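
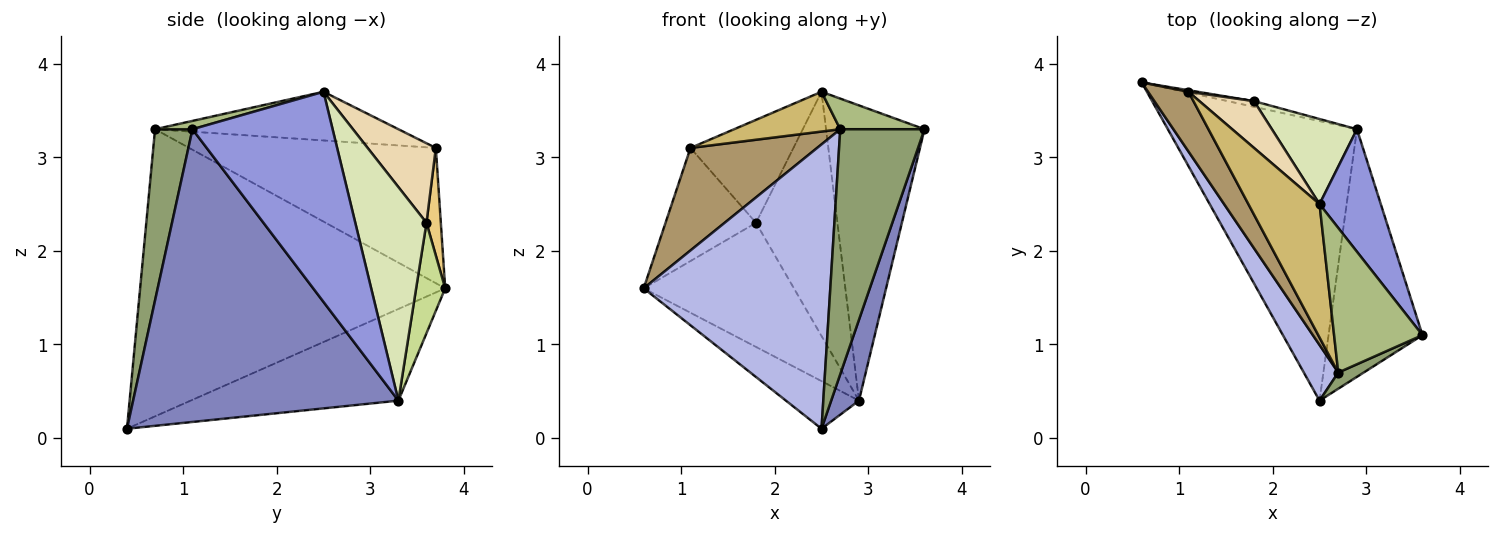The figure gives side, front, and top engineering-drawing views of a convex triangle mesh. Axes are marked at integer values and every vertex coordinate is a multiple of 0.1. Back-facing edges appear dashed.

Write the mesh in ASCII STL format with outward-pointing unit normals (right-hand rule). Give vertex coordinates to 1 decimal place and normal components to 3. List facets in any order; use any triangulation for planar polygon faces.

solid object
 facet normal -0.431 0.151 -0.889
  outer loop
   vertex 2.9 3.3 0.4
   vertex 2.5 0.4 0.1
   vertex 0.6 3.8 1.6
  endloop
 endfacet
 facet normal 0.947 -0.099 -0.304
  outer loop
   vertex 2.9 3.3 0.4
   vertex 3.6 1.1 3.3
   vertex 2.5 0.4 0.1
  endloop
 endfacet
 facet normal 0.796 0.559 0.232
  outer loop
   vertex 2.9 3.3 0.4
   vertex 2.5 2.5 3.7
   vertex 3.6 1.1 3.3
  endloop
 endfacet
 facet normal -0.849 -0.519 0.102
  outer loop
   vertex 2.7 0.7 3.3
   vertex 0.6 3.8 1.6
   vertex 2.5 0.4 0.1
  endloop
 endfacet
 facet normal 0.405 -0.912 0.060
  outer loop
   vertex 2.7 0.7 3.3
   vertex 2.5 0.4 0.1
   vertex 3.6 1.1 3.3
  endloop
 endfacet
 facet normal 0.092 -0.206 0.974
  outer loop
   vertex 2.7 0.7 3.3
   vertex 3.6 1.1 3.3
   vertex 2.5 2.5 3.7
  endloop
 endfacet
 facet normal 0.190 0.981 -0.045
  outer loop
   vertex 1.8 3.6 2.3
   vertex 2.9 3.3 0.4
   vertex 0.6 3.8 1.6
  endloop
 endfacet
 facet normal 0.637 0.728 0.254
  outer loop
   vertex 1.8 3.6 2.3
   vertex 2.5 2.5 3.7
   vertex 2.9 3.3 0.4
  endloop
 endfacet
 facet normal -0.860 -0.441 0.257
  outer loop
   vertex 1.1 3.7 3.1
   vertex 0.6 3.8 1.6
   vertex 2.7 0.7 3.3
  endloop
 endfacet
 facet normal -0.548 -0.239 0.801
  outer loop
   vertex 1.1 3.7 3.1
   vertex 2.7 0.7 3.3
   vertex 2.5 2.5 3.7
  endloop
 endfacet
 facet normal 0.157 0.988 0.014
  outer loop
   vertex 1.1 3.7 3.1
   vertex 1.8 3.6 2.3
   vertex 0.6 3.8 1.6
  endloop
 endfacet
 facet normal 0.516 0.780 0.354
  outer loop
   vertex 1.1 3.7 3.1
   vertex 2.5 2.5 3.7
   vertex 1.8 3.6 2.3
  endloop
 endfacet
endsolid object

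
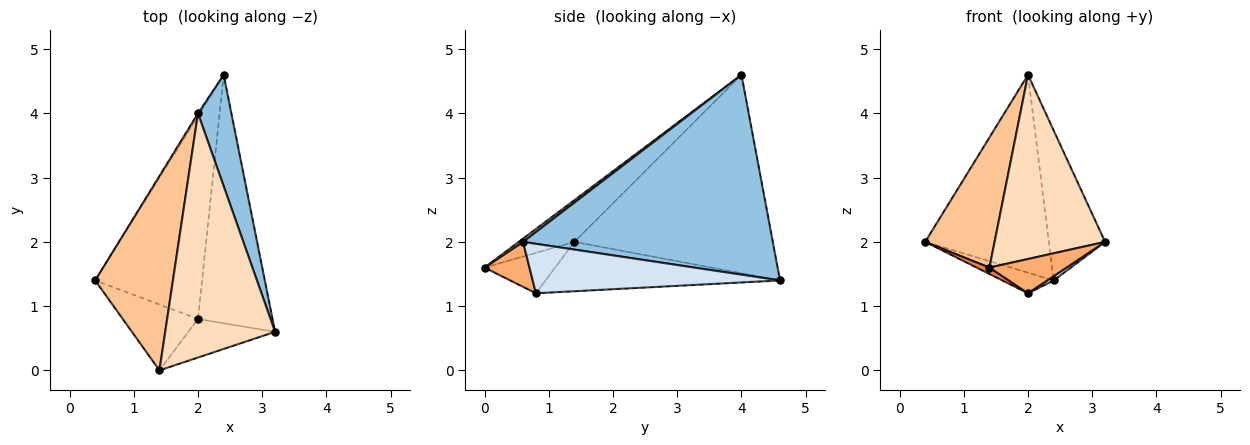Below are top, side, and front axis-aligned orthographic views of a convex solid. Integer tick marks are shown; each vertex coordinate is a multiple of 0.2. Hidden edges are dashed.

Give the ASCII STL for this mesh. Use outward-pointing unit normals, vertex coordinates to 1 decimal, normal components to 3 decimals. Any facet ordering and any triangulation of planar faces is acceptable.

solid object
 facet normal -0.849 0.529 -0.007
  outer loop
   vertex 2.0 4.0 4.6
   vertex 2.4 4.6 1.4
   vertex 0.4 1.4 2.0
  endloop
 endfacet
 facet normal 0.963 0.217 0.161
  outer loop
   vertex 2.0 4.0 4.6
   vertex 3.2 0.6 2.0
   vertex 2.4 4.6 1.4
  endloop
 endfacet
 facet normal -0.418 0.092 -0.904
  outer loop
   vertex 2.0 0.8 1.2
   vertex 0.4 1.4 2.0
   vertex 2.4 4.6 1.4
  endloop
 endfacet
 facet normal 0.553 -0.014 -0.833
  outer loop
   vertex 2.0 0.8 1.2
   vertex 2.4 4.6 1.4
   vertex 3.2 0.6 2.0
  endloop
 endfacet
 facet normal -0.471 -0.086 -0.878
  outer loop
   vertex 1.4 0.0 1.6
   vertex 0.4 1.4 2.0
   vertex 2.0 0.8 1.2
  endloop
 endfacet
 facet normal 0.361 -0.619 -0.697
  outer loop
   vertex 1.4 0.0 1.6
   vertex 2.0 0.8 1.2
   vertex 3.2 0.6 2.0
  endloop
 endfacet
 facet normal -0.408 -0.508 0.759
  outer loop
   vertex 1.4 0.0 1.6
   vertex 2.0 4.0 4.6
   vertex 0.4 1.4 2.0
  endloop
 endfacet
 facet normal 0.023 -0.602 0.798
  outer loop
   vertex 1.4 0.0 1.6
   vertex 3.2 0.6 2.0
   vertex 2.0 4.0 4.6
  endloop
 endfacet
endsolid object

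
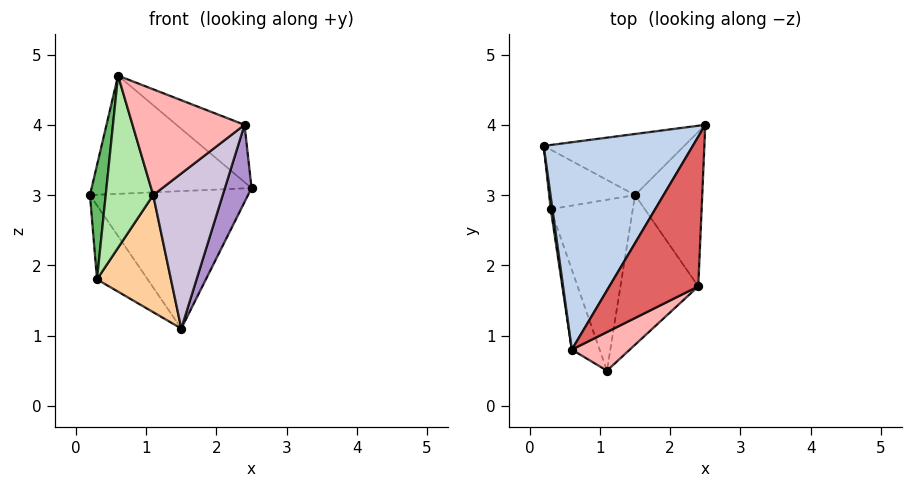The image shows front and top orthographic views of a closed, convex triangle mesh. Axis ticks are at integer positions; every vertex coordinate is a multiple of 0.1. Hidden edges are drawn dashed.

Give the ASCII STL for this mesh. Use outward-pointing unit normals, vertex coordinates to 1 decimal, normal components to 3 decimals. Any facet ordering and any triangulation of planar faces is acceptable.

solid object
 facet normal -0.101 0.909 -0.404
  outer loop
   vertex 1.5 3.0 1.1
   vertex 0.2 3.7 3.0
   vertex 2.5 4.0 3.1
  endloop
 endfacet
 facet normal -0.102 0.493 0.864
  outer loop
   vertex 0.6 0.8 4.7
   vertex 2.5 4.0 3.1
   vertex 0.2 3.7 3.0
  endloop
 endfacet
 facet normal -0.444 0.699 -0.561
  outer loop
   vertex 0.3 2.8 1.8
   vertex 0.2 3.7 3.0
   vertex 1.5 3.0 1.1
  endloop
 endfacet
 facet normal -0.361 -0.527 -0.769
  outer loop
   vertex 0.3 2.8 1.8
   vertex 1.5 3.0 1.1
   vertex 1.1 0.5 3.0
  endloop
 endfacet
 facet normal -0.992 -0.129 0.014
  outer loop
   vertex 0.3 2.8 1.8
   vertex 0.6 0.8 4.7
   vertex 0.2 3.7 3.0
  endloop
 endfacet
 facet normal -0.892 -0.410 -0.190
  outer loop
   vertex 0.3 2.8 1.8
   vertex 1.1 0.5 3.0
   vertex 0.6 0.8 4.7
  endloop
 endfacet
 facet normal 0.181 0.352 0.918
  outer loop
   vertex 2.4 1.7 4.0
   vertex 2.5 4.0 3.1
   vertex 0.6 0.8 4.7
  endloop
 endfacet
 facet normal 0.516 -0.804 0.294
  outer loop
   vertex 2.4 1.7 4.0
   vertex 0.6 0.8 4.7
   vertex 1.1 0.5 3.0
  endloop
 endfacet
 facet normal 0.913 -0.183 -0.365
  outer loop
   vertex 2.4 1.7 4.0
   vertex 1.5 3.0 1.1
   vertex 2.5 4.0 3.1
  endloop
 endfacet
 facet normal 0.768 -0.461 -0.445
  outer loop
   vertex 2.4 1.7 4.0
   vertex 1.1 0.5 3.0
   vertex 1.5 3.0 1.1
  endloop
 endfacet
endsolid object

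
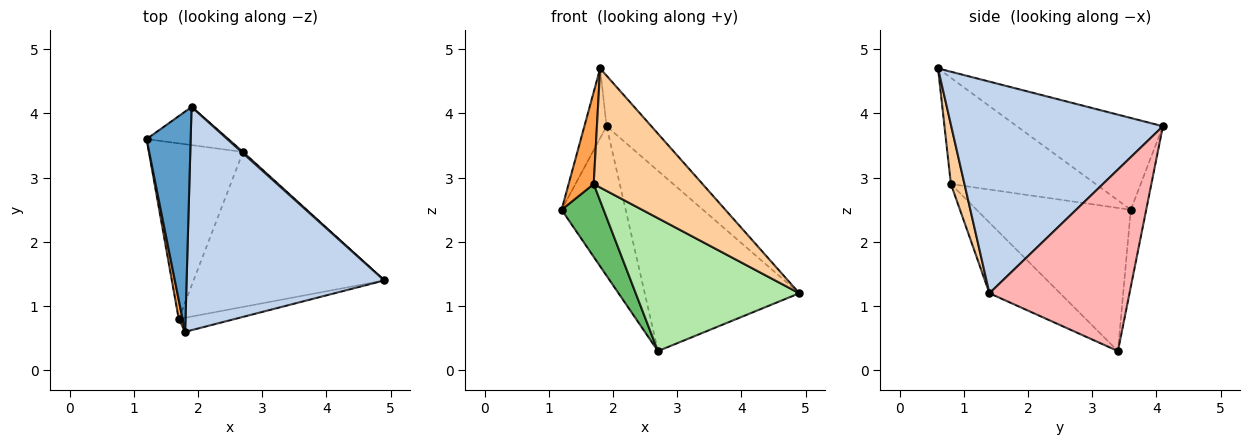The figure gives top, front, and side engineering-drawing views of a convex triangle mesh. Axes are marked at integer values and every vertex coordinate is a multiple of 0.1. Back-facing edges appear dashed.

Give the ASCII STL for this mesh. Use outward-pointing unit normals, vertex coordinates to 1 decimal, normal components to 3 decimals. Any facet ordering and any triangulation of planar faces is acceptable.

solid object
 facet normal -0.893 0.136 0.429
  outer loop
   vertex 1.9 4.1 3.8
   vertex 1.2 3.6 2.5
   vertex 1.8 0.6 4.7
  endloop
 endfacet
 facet normal 0.722 0.153 0.675
  outer loop
   vertex 1.9 4.1 3.8
   vertex 1.8 0.6 4.7
   vertex 4.9 1.4 1.2
  endloop
 endfacet
 facet normal -0.985 -0.171 0.036
  outer loop
   vertex 1.7 0.8 2.9
   vertex 1.8 0.6 4.7
   vertex 1.2 3.6 2.5
  endloop
 endfacet
 facet normal 0.123 -0.986 -0.116
  outer loop
   vertex 1.7 0.8 2.9
   vertex 4.9 1.4 1.2
   vertex 1.8 0.6 4.7
  endloop
 endfacet
 facet normal -0.815 -0.222 -0.535
  outer loop
   vertex 2.7 3.4 0.3
   vertex 1.7 0.8 2.9
   vertex 1.2 3.6 2.5
  endloop
 endfacet
 facet normal -0.271 -0.627 -0.731
  outer loop
   vertex 2.7 3.4 0.3
   vertex 4.9 1.4 1.2
   vertex 1.7 0.8 2.9
  endloop
 endfacet
 facet normal -0.227 0.944 -0.241
  outer loop
   vertex 2.7 3.4 0.3
   vertex 1.2 3.6 2.5
   vertex 1.9 4.1 3.8
  endloop
 endfacet
 facet normal 0.671 0.741 0.005
  outer loop
   vertex 2.7 3.4 0.3
   vertex 1.9 4.1 3.8
   vertex 4.9 1.4 1.2
  endloop
 endfacet
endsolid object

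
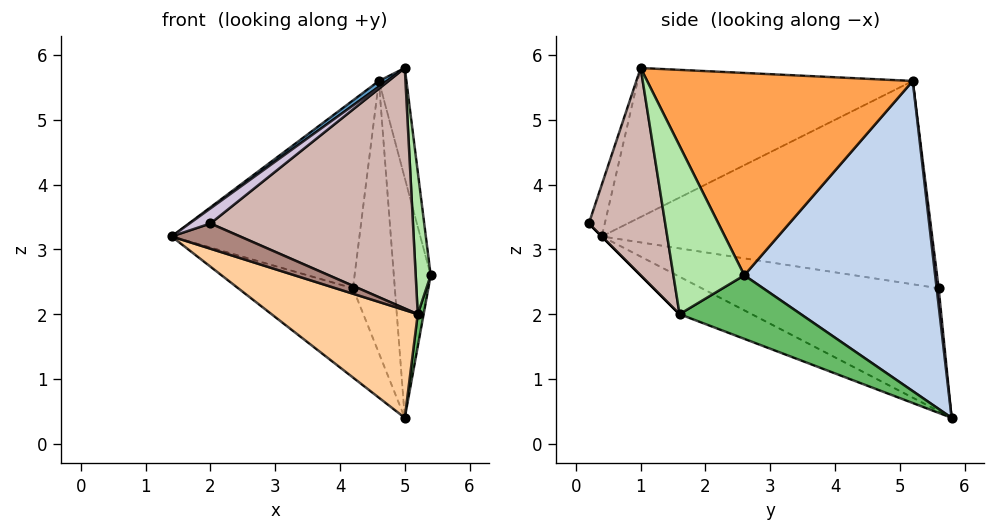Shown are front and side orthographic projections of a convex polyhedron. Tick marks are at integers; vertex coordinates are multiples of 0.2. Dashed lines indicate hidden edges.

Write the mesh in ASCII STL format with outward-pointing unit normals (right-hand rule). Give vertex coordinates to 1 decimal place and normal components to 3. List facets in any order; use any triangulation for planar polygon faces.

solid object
 facet normal -0.584 -0.017 0.812
  outer loop
   vertex 4.6 5.2 5.6
   vertex 1.4 0.4 3.2
   vertex 5.0 1.0 5.8
  endloop
 endfacet
 facet normal 0.977 0.189 0.097
  outer loop
   vertex 4.6 5.2 5.6
   vertex 5.4 2.6 2.6
   vertex 5.0 5.8 0.4
  endloop
 endfacet
 facet normal 0.980 0.102 0.173
  outer loop
   vertex 4.6 5.2 5.6
   vertex 5.0 1.0 5.8
   vertex 5.4 2.6 2.6
  endloop
 endfacet
 facet normal -0.177 -0.358 -0.917
  outer loop
   vertex 5.2 1.6 2.0
   vertex 1.4 0.4 3.2
   vertex 5.0 5.8 0.4
  endloop
 endfacet
 facet normal 0.969 -0.047 -0.244
  outer loop
   vertex 5.2 1.6 2.0
   vertex 5.0 5.8 0.4
   vertex 5.4 2.6 2.6
  endloop
 endfacet
 facet normal 0.978 -0.207 0.019
  outer loop
   vertex 5.2 1.6 2.0
   vertex 5.4 2.6 2.6
   vertex 5.0 1.0 5.8
  endloop
 endfacet
 facet normal -0.858 0.416 -0.302
  outer loop
   vertex 4.2 5.6 2.4
   vertex 5.0 5.8 0.4
   vertex 1.4 0.4 3.2
  endloop
 endfacet
 facet normal -0.857 0.487 0.168
  outer loop
   vertex 4.2 5.6 2.4
   vertex 1.4 0.4 3.2
   vertex 4.6 5.2 5.6
  endloop
 endfacet
 facet normal 0.047 0.992 0.118
  outer loop
   vertex 4.2 5.6 2.4
   vertex 4.6 5.2 5.6
   vertex 5.0 5.8 0.4
  endloop
 endfacet
 facet normal -0.424 -0.556 0.715
  outer loop
   vertex 2.0 0.2 3.4
   vertex 5.0 1.0 5.8
   vertex 1.4 0.4 3.2
  endloop
 endfacet
 facet normal 0.000 -0.707 -0.707
  outer loop
   vertex 2.0 0.2 3.4
   vertex 1.4 0.4 3.2
   vertex 5.2 1.6 2.0
  endloop
 endfacet
 facet normal 0.350 -0.928 -0.128
  outer loop
   vertex 2.0 0.2 3.4
   vertex 5.2 1.6 2.0
   vertex 5.0 1.0 5.8
  endloop
 endfacet
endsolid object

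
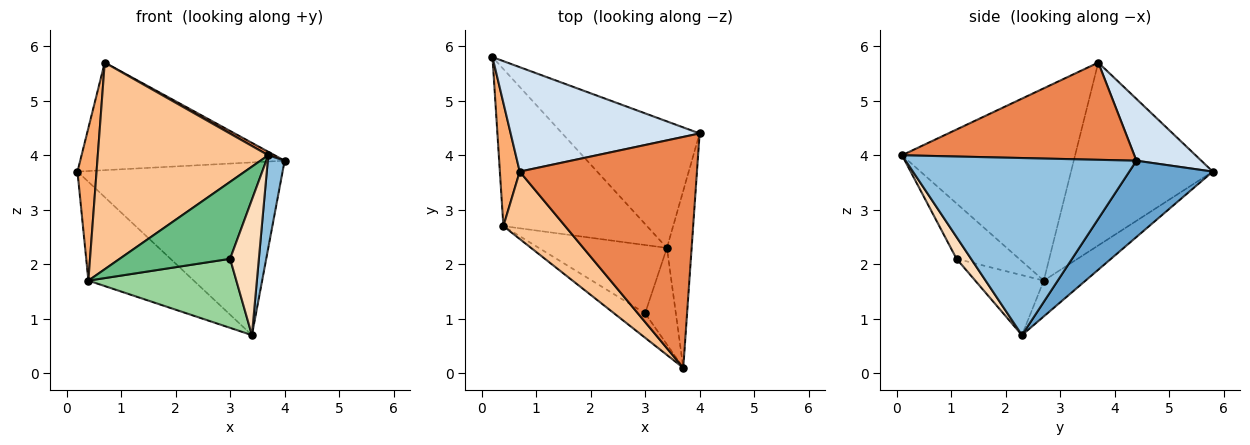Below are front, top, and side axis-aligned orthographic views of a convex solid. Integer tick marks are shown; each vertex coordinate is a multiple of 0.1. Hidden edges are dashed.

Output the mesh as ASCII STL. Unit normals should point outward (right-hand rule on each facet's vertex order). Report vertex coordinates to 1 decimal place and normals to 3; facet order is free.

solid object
 facet normal 0.312 0.766 -0.561
  outer loop
   vertex 3.4 2.3 0.7
   vertex 0.2 5.8 3.7
   vertex 4.0 4.4 3.9
  endloop
 endfacet
 facet normal 0.988 -0.072 -0.138
  outer loop
   vertex 3.4 2.3 0.7
   vertex 4.0 4.4 3.9
   vertex 3.7 0.1 4.0
  endloop
 endfacet
 facet normal -0.207 0.521 -0.828
  outer loop
   vertex 0.4 2.7 1.7
   vertex 0.2 5.8 3.7
   vertex 3.4 2.3 0.7
  endloop
 endfacet
 facet normal 0.222 0.700 0.679
  outer loop
   vertex 0.7 3.7 5.7
   vertex 4.0 4.4 3.9
   vertex 0.2 5.8 3.7
  endloop
 endfacet
 facet normal 0.481 -0.013 0.877
  outer loop
   vertex 0.7 3.7 5.7
   vertex 3.7 0.1 4.0
   vertex 4.0 4.4 3.9
  endloop
 endfacet
 facet normal -0.985 -0.133 0.107
  outer loop
   vertex 0.7 3.7 5.7
   vertex 0.2 5.8 3.7
   vertex 0.4 2.7 1.7
  endloop
 endfacet
 facet normal -0.694 -0.684 0.223
  outer loop
   vertex 0.7 3.7 5.7
   vertex 0.4 2.7 1.7
   vertex 3.7 0.1 4.0
  endloop
 endfacet
 facet normal 0.381 -0.753 -0.537
  outer loop
   vertex 3.0 1.1 2.1
   vertex 3.4 2.3 0.7
   vertex 3.7 0.1 4.0
  endloop
 endfacet
 facet normal -0.475 -0.839 -0.266
  outer loop
   vertex 3.0 1.1 2.1
   vertex 3.7 0.1 4.0
   vertex 0.4 2.7 1.7
  endloop
 endfacet
 facet normal -0.313 -0.675 -0.668
  outer loop
   vertex 3.0 1.1 2.1
   vertex 0.4 2.7 1.7
   vertex 3.4 2.3 0.7
  endloop
 endfacet
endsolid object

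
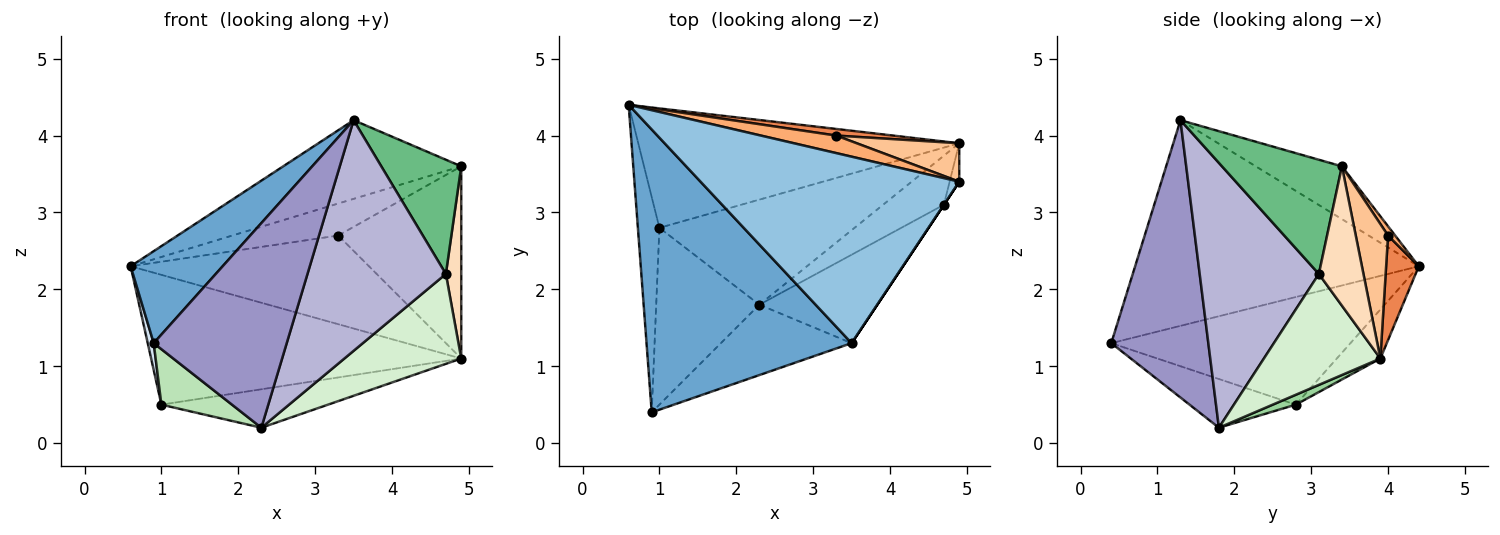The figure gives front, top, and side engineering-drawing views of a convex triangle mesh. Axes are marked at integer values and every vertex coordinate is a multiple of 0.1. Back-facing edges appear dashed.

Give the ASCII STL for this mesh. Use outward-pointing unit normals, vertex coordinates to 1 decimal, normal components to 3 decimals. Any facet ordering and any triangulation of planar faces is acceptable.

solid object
 facet normal -0.690 -0.224 0.688
  outer loop
   vertex 3.5 1.3 4.2
   vertex 0.6 4.4 2.3
   vertex 0.9 0.4 1.3
  endloop
 endfacet
 facet normal -0.185 0.382 0.905
  outer loop
   vertex 4.9 3.4 3.6
   vertex 0.6 4.4 2.3
   vertex 3.5 1.3 4.2
  endloop
 endfacet
 facet normal -0.103 0.732 -0.674
  outer loop
   vertex 1.0 2.8 0.5
   vertex 0.6 4.4 2.3
   vertex 4.9 3.9 1.1
  endloop
 endfacet
 facet normal -0.980 -0.025 -0.196
  outer loop
   vertex 1.0 2.8 0.5
   vertex 0.9 0.4 1.3
   vertex 0.6 4.4 2.3
  endloop
 endfacet
 facet normal 0.135 0.988 0.074
  outer loop
   vertex 3.3 4.0 2.7
   vertex 4.9 3.9 1.1
   vertex 0.6 4.4 2.3
  endloop
 endfacet
 facet normal 0.059 0.876 0.479
  outer loop
   vertex 3.3 4.0 2.7
   vertex 0.6 4.4 2.3
   vertex 4.9 3.4 3.6
  endloop
 endfacet
 facet normal 0.249 0.950 0.190
  outer loop
   vertex 3.3 4.0 2.7
   vertex 4.9 3.4 3.6
   vertex 4.9 3.9 1.1
  endloop
 endfacet
 facet normal 0.943 -0.325 -0.065
  outer loop
   vertex 4.7 3.1 2.2
   vertex 4.9 3.9 1.1
   vertex 4.9 3.4 3.6
  endloop
 endfacet
 facet normal 0.832 -0.555 0.000
  outer loop
   vertex 4.7 3.1 2.2
   vertex 4.9 3.4 3.6
   vertex 3.5 1.3 4.2
  endloop
 endfacet
 facet normal 0.048 0.343 -0.938
  outer loop
   vertex 2.3 1.8 0.2
   vertex 1.0 2.8 0.5
   vertex 4.9 3.9 1.1
  endloop
 endfacet
 facet normal -0.411 -0.273 -0.870
  outer loop
   vertex 2.3 1.8 0.2
   vertex 0.9 0.4 1.3
   vertex 1.0 2.8 0.5
  endloop
 endfacet
 facet normal 0.658 -0.661 -0.361
  outer loop
   vertex 2.3 1.8 0.2
   vertex 4.9 3.9 1.1
   vertex 4.7 3.1 2.2
  endloop
 endfacet
 facet normal 0.568 -0.778 -0.268
  outer loop
   vertex 2.3 1.8 0.2
   vertex 3.5 1.3 4.2
   vertex 0.9 0.4 1.3
  endloop
 endfacet
 facet normal 0.627 -0.728 -0.279
  outer loop
   vertex 2.3 1.8 0.2
   vertex 4.7 3.1 2.2
   vertex 3.5 1.3 4.2
  endloop
 endfacet
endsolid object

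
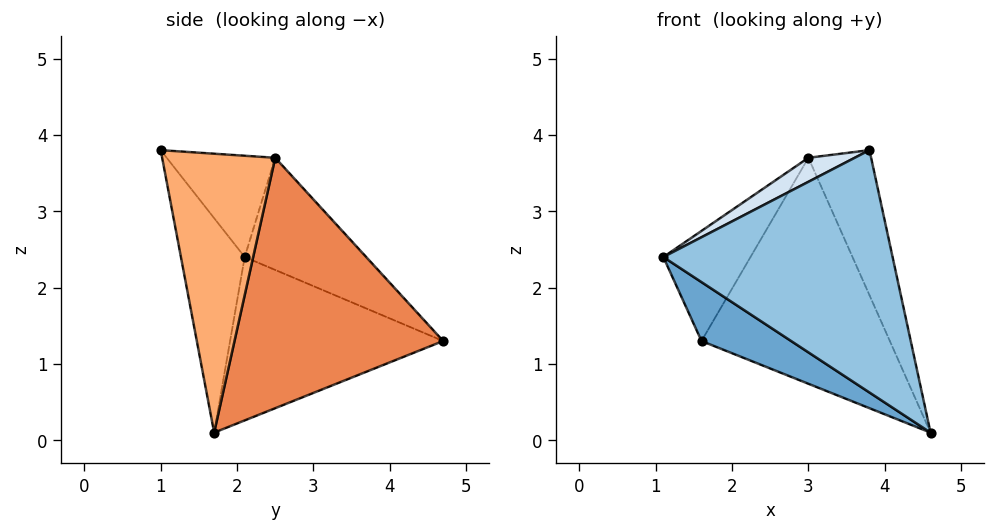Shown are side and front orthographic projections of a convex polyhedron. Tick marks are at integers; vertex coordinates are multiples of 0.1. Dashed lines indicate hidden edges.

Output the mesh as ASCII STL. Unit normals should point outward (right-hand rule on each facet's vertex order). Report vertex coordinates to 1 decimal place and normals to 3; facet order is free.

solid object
 facet normal -0.553 -0.232 -0.800
  outer loop
   vertex 1.6 4.7 1.3
   vertex 4.6 1.7 0.1
   vertex 1.1 2.1 2.4
  endloop
 endfacet
 facet normal -0.261 -0.937 -0.234
  outer loop
   vertex 3.8 1.0 3.8
   vertex 1.1 2.1 2.4
   vertex 4.6 1.7 0.1
  endloop
 endfacet
 facet normal -0.572 0.410 0.710
  outer loop
   vertex 3.0 2.5 3.7
   vertex 1.6 4.7 1.3
   vertex 1.1 2.1 2.4
  endloop
 endfacet
 facet normal -0.518 -0.221 0.826
  outer loop
   vertex 3.0 2.5 3.7
   vertex 1.1 2.1 2.4
   vertex 3.8 1.0 3.8
  endloop
 endfacet
 facet normal 0.731 0.659 0.178
  outer loop
   vertex 3.0 2.5 3.7
   vertex 4.6 1.7 0.1
   vertex 1.6 4.7 1.3
  endloop
 endfacet
 facet normal 0.842 0.467 0.270
  outer loop
   vertex 3.0 2.5 3.7
   vertex 3.8 1.0 3.8
   vertex 4.6 1.7 0.1
  endloop
 endfacet
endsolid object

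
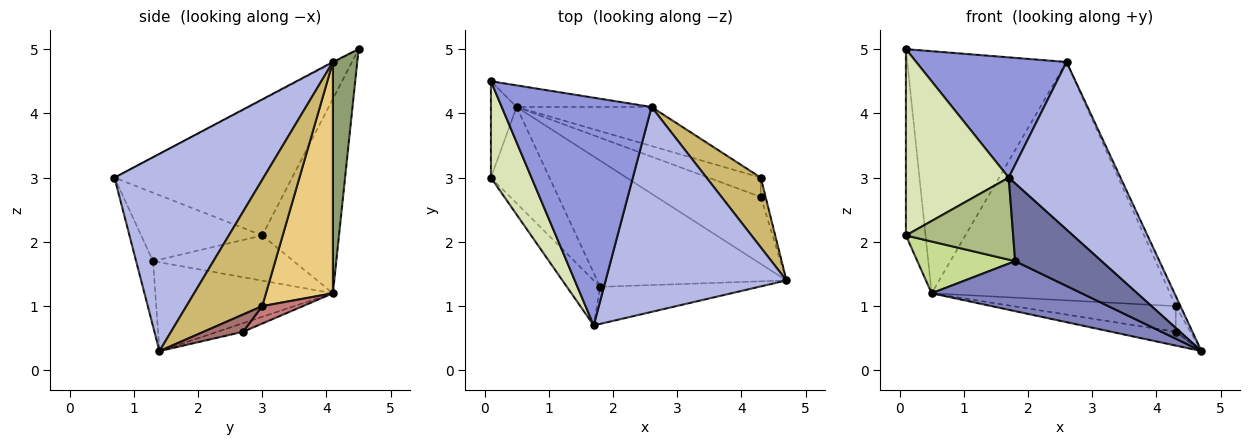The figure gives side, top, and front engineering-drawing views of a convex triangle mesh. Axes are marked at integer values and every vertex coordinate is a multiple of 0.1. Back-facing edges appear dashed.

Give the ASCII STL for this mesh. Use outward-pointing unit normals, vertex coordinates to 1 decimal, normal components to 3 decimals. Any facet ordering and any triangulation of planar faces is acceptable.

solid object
 facet normal -0.174 -0.889 -0.424
  outer loop
   vertex 1.8 1.3 1.7
   vertex 4.7 1.4 0.3
   vertex 1.7 0.7 3.0
  endloop
 endfacet
 facet normal -0.400 -0.338 -0.852
  outer loop
   vertex 0.5 4.1 1.2
   vertex 4.7 1.4 0.3
   vertex 1.8 1.3 1.7
  endloop
 endfacet
 facet normal -0.004 -0.467 0.884
  outer loop
   vertex 2.6 4.1 4.8
   vertex 0.1 4.5 5.0
   vertex 1.7 0.7 3.0
  endloop
 endfacet
 facet normal 0.645 -0.484 0.591
  outer loop
   vertex 2.6 4.1 4.8
   vertex 1.7 0.7 3.0
   vertex 4.7 1.4 0.3
  endloop
 endfacet
 facet normal 0.151 0.985 -0.088
  outer loop
   vertex 2.6 4.1 4.8
   vertex 0.5 4.1 1.2
   vertex 0.1 4.5 5.0
  endloop
 endfacet
 facet normal -0.704 -0.623 -0.342
  outer loop
   vertex 0.1 3.0 2.1
   vertex 1.8 1.3 1.7
   vertex 1.7 0.7 3.0
  endloop
 endfacet
 facet normal -0.563 -0.391 -0.728
  outer loop
   vertex 0.1 3.0 2.1
   vertex 0.5 4.1 1.2
   vertex 1.8 1.3 1.7
  endloop
 endfacet
 facet normal -0.838 -0.485 0.251
  outer loop
   vertex 0.1 3.0 2.1
   vertex 1.7 0.7 3.0
   vertex 0.1 4.5 5.0
  endloop
 endfacet
 facet normal -0.961 0.246 -0.127
  outer loop
   vertex 0.1 3.0 2.1
   vertex 0.1 4.5 5.0
   vertex 0.5 4.1 1.2
  endloop
 endfacet
 facet normal 0.917 0.057 0.394
  outer loop
   vertex 4.3 3.0 1.0
   vertex 2.6 4.1 4.8
   vertex 4.7 1.4 0.3
  endloop
 endfacet
 facet normal 0.267 0.951 -0.156
  outer loop
   vertex 4.3 3.0 1.0
   vertex 0.5 4.1 1.2
   vertex 2.6 4.1 4.8
  endloop
 endfacet
 facet normal -0.080 0.201 -0.976
  outer loop
   vertex 4.3 2.7 0.6
   vertex 4.7 1.4 0.3
   vertex 0.5 4.1 1.2
  endloop
 endfacet
 facet normal 0.907 0.337 -0.253
  outer loop
   vertex 4.3 2.7 0.6
   vertex 4.3 3.0 1.0
   vertex 4.7 1.4 0.3
  endloop
 endfacet
 facet normal 0.196 0.784 -0.588
  outer loop
   vertex 4.3 2.7 0.6
   vertex 0.5 4.1 1.2
   vertex 4.3 3.0 1.0
  endloop
 endfacet
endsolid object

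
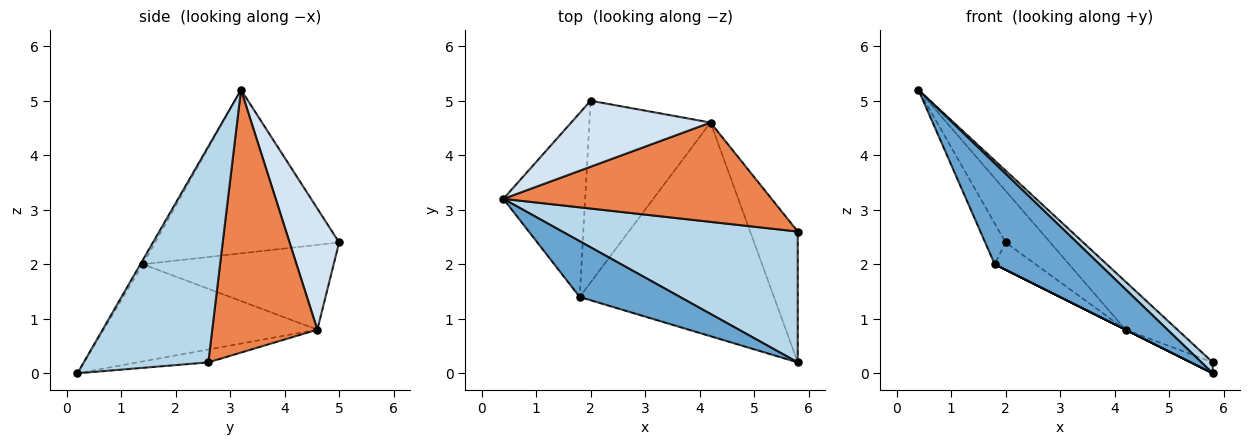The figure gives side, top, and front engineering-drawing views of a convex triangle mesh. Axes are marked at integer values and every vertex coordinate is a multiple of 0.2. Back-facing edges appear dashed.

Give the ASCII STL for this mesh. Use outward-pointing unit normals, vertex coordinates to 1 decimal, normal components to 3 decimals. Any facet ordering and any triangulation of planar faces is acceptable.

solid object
 facet normal -0.021 -0.875 0.483
  outer loop
   vertex 1.8 1.4 2.0
   vertex 5.8 0.2 0.0
   vertex 0.4 3.2 5.2
  endloop
 endfacet
 facet normal -0.890 0.099 -0.445
  outer loop
   vertex 1.8 1.4 2.0
   vertex 0.4 3.2 5.2
   vertex 2.0 5.0 2.4
  endloop
 endfacet
 facet normal 0.674 -0.061 0.736
  outer loop
   vertex 5.8 2.6 0.2
   vertex 0.4 3.2 5.2
   vertex 5.8 0.2 0.0
  endloop
 endfacet
 facet normal 0.565 0.509 0.650
  outer loop
   vertex 4.2 4.6 0.8
   vertex 2.0 5.0 2.4
   vertex 0.4 3.2 5.2
  endloop
 endfacet
 facet normal 0.661 0.327 0.675
  outer loop
   vertex 4.2 4.6 0.8
   vertex 0.4 3.2 5.2
   vertex 5.8 2.6 0.2
  endloop
 endfacet
 facet normal -0.569 0.122 -0.813
  outer loop
   vertex 4.2 4.6 0.8
   vertex 1.8 1.4 2.0
   vertex 2.0 5.0 2.4
  endloop
 endfacet
 facet normal -0.447 0.000 -0.894
  outer loop
   vertex 4.2 4.6 0.8
   vertex 5.8 0.2 0.0
   vertex 1.8 1.4 2.0
  endloop
 endfacet
 facet normal -0.261 0.080 -0.962
  outer loop
   vertex 4.2 4.6 0.8
   vertex 5.8 2.6 0.2
   vertex 5.8 0.2 0.0
  endloop
 endfacet
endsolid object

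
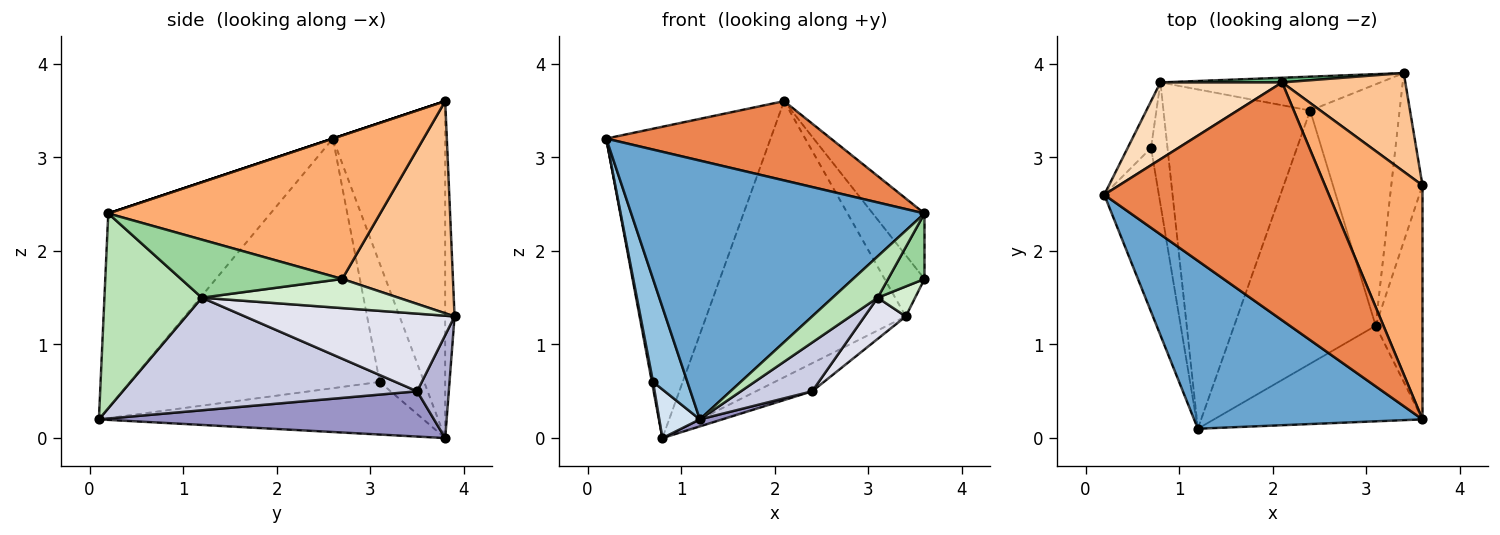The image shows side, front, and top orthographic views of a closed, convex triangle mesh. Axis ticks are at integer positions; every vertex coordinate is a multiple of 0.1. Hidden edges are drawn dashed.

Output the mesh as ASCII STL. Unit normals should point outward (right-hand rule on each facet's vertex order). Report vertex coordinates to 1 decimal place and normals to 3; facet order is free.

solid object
 facet normal -0.421 -0.761 0.494
  outer loop
   vertex 3.6 0.2 2.4
   vertex 0.2 2.6 3.2
   vertex 1.2 0.1 0.2
  endloop
 endfacet
 facet normal -0.968 -0.133 -0.212
  outer loop
   vertex 0.7 3.1 0.6
   vertex 1.2 0.1 0.2
   vertex 0.2 2.6 3.2
  endloop
 endfacet
 facet normal -0.981 -0.026 -0.194
  outer loop
   vertex 0.7 3.1 0.6
   vertex 0.2 2.6 3.2
   vertex 0.8 3.8 0.0
  endloop
 endfacet
 facet normal -0.948 -0.118 -0.296
  outer loop
   vertex 0.7 3.1 0.6
   vertex 0.8 3.8 0.0
   vertex 1.2 0.1 0.2
  endloop
 endfacet
 facet normal 0.000 -0.316 0.949
  outer loop
   vertex 2.1 3.8 3.6
   vertex 0.2 2.6 3.2
   vertex 3.6 0.2 2.4
  endloop
 endfacet
 facet normal 0.817 0.155 0.555
  outer loop
   vertex 2.1 3.8 3.6
   vertex 3.6 0.2 2.4
   vertex 3.6 2.7 1.7
  endloop
 endfacet
 facet normal 0.826 0.297 0.480
  outer loop
   vertex 2.1 3.8 3.6
   vertex 3.6 2.7 1.7
   vertex 3.4 3.9 1.3
  endloop
 endfacet
 facet normal -0.553 0.809 0.200
  outer loop
   vertex 2.1 3.8 3.6
   vertex 0.8 3.8 0.0
   vertex 0.2 2.6 3.2
  endloop
 endfacet
 facet normal -0.047 0.999 0.017
  outer loop
   vertex 2.1 3.8 3.6
   vertex 3.4 3.9 1.3
   vertex 0.8 3.8 0.0
  endloop
 endfacet
 facet normal 0.767 -0.173 -0.618
  outer loop
   vertex 3.1 1.2 1.5
   vertex 3.6 2.7 1.7
   vertex 3.6 0.2 2.4
  endloop
 endfacet
 facet normal 0.651 -0.301 -0.697
  outer loop
   vertex 3.1 1.2 1.5
   vertex 3.6 0.2 2.4
   vertex 1.2 0.1 0.2
  endloop
 endfacet
 facet normal 0.677 -0.129 -0.725
  outer loop
   vertex 3.1 1.2 1.5
   vertex 3.4 3.9 1.3
   vertex 3.6 2.7 1.7
  endloop
 endfacet
 facet normal 0.295 -0.020 -0.955
  outer loop
   vertex 2.4 3.5 0.5
   vertex 1.2 0.1 0.2
   vertex 0.8 3.8 0.0
  endloop
 endfacet
 facet normal 0.339 0.601 -0.724
  outer loop
   vertex 2.4 3.5 0.5
   vertex 0.8 3.8 0.0
   vertex 3.4 3.9 1.3
  endloop
 endfacet
 facet normal 0.616 -0.149 -0.774
  outer loop
   vertex 2.4 3.5 0.5
   vertex 3.1 1.2 1.5
   vertex 1.2 0.1 0.2
  endloop
 endfacet
 facet normal 0.650 -0.128 -0.749
  outer loop
   vertex 2.4 3.5 0.5
   vertex 3.4 3.9 1.3
   vertex 3.1 1.2 1.5
  endloop
 endfacet
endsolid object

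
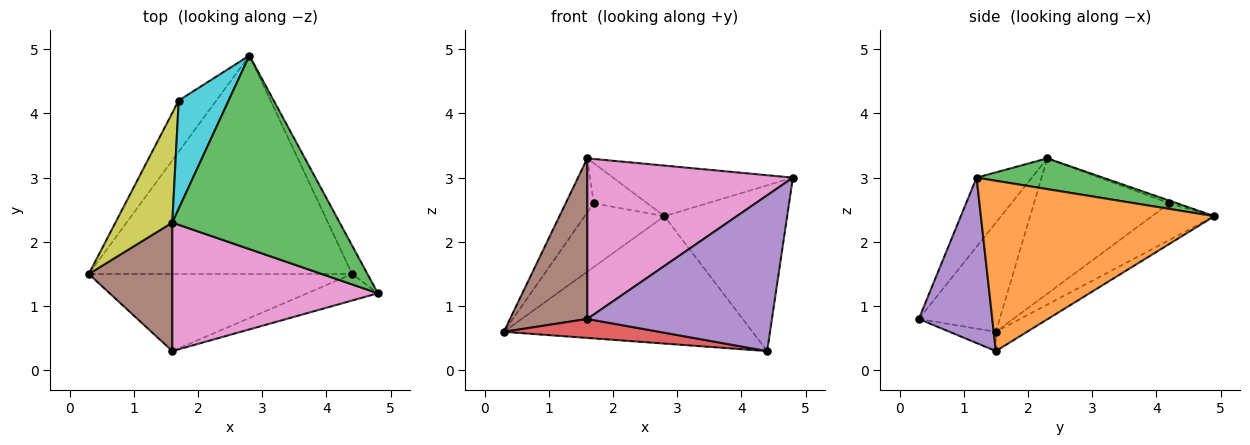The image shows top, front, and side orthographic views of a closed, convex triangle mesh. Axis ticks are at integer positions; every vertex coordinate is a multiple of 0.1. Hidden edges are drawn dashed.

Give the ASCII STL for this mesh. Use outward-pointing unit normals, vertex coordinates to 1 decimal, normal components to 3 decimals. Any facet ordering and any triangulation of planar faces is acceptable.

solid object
 facet normal -0.063 0.503 -0.862
  outer loop
   vertex 4.4 1.5 0.3
   vertex 0.3 1.5 0.6
   vertex 2.8 4.9 2.4
  endloop
 endfacet
 facet normal 0.882 0.464 -0.079
  outer loop
   vertex 4.4 1.5 0.3
   vertex 2.8 4.9 2.4
   vertex 4.8 1.2 3.0
  endloop
 endfacet
 facet normal 0.175 0.249 0.953
  outer loop
   vertex 1.6 2.3 3.3
   vertex 4.8 1.2 3.0
   vertex 2.8 4.9 2.4
  endloop
 endfacet
 facet normal -0.071 -0.238 -0.969
  outer loop
   vertex 1.6 0.3 0.8
   vertex 0.3 1.5 0.6
   vertex 4.4 1.5 0.3
  endloop
 endfacet
 facet normal 0.365 -0.918 -0.156
  outer loop
   vertex 1.6 0.3 0.8
   vertex 4.4 1.5 0.3
   vertex 4.8 1.2 3.0
  endloop
 endfacet
 facet normal -0.633 -0.605 0.484
  outer loop
   vertex 1.6 0.3 0.8
   vertex 1.6 2.3 3.3
   vertex 0.3 1.5 0.6
  endloop
 endfacet
 facet normal -0.205 -0.764 0.611
  outer loop
   vertex 1.6 0.3 0.8
   vertex 4.8 1.2 3.0
   vertex 1.6 2.3 3.3
  endloop
 endfacet
 facet normal -0.521 0.666 -0.534
  outer loop
   vertex 1.7 4.2 2.6
   vertex 2.8 4.9 2.4
   vertex 0.3 1.5 0.6
  endloop
 endfacet
 facet normal -0.906 0.188 0.380
  outer loop
   vertex 1.7 4.2 2.6
   vertex 0.3 1.5 0.6
   vertex 1.6 2.3 3.3
  endloop
 endfacet
 facet normal -0.051 0.348 0.936
  outer loop
   vertex 1.7 4.2 2.6
   vertex 1.6 2.3 3.3
   vertex 2.8 4.9 2.4
  endloop
 endfacet
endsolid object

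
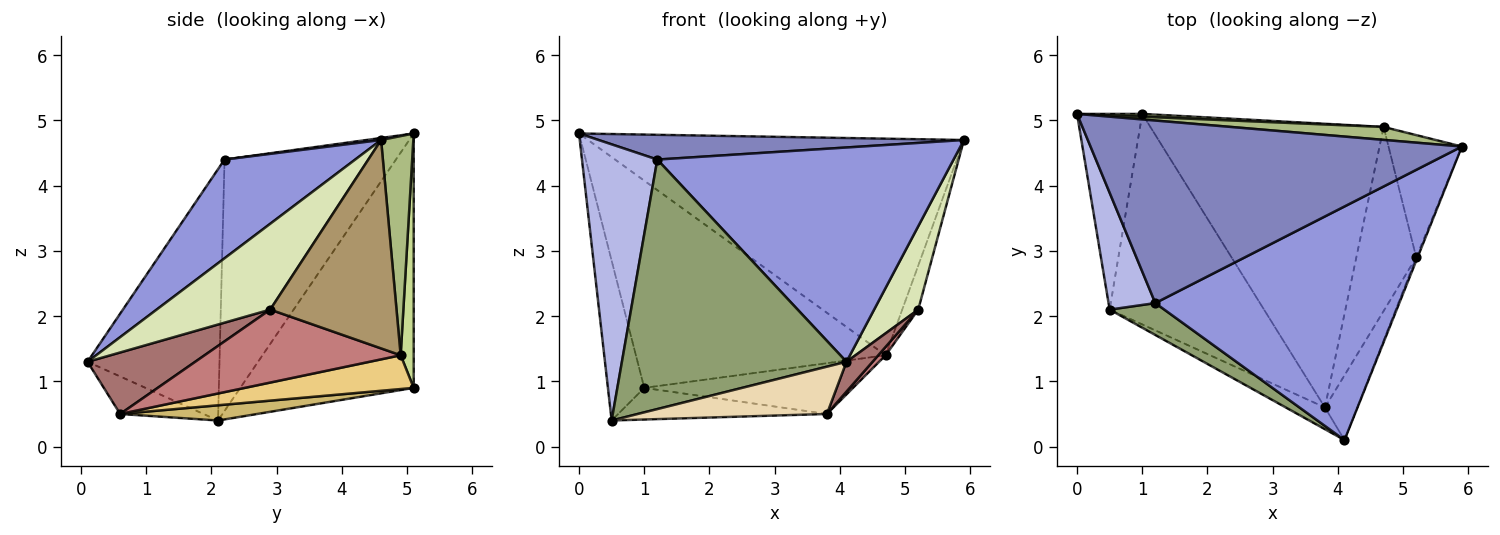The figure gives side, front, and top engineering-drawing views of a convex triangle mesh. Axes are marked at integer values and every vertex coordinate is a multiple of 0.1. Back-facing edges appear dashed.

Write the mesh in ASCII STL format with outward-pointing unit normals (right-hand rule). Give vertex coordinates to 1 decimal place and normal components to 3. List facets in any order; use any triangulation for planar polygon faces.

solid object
 facet normal -0.949 0.199 -0.243
  outer loop
   vertex 1.0 5.1 0.9
   vertex 0.5 2.1 0.4
   vertex 0.0 5.1 4.8
  endloop
 endfacet
 facet normal 0.005 -0.134 0.991
  outer loop
   vertex 1.2 2.2 4.4
   vertex 5.9 4.6 4.7
   vertex 0.0 5.1 4.8
  endloop
 endfacet
 facet normal 0.286 -0.648 0.706
  outer loop
   vertex 1.2 2.2 4.4
   vertex 4.1 0.1 1.3
   vertex 5.9 4.6 4.7
  endloop
 endfacet
 facet normal -0.903 -0.397 0.168
  outer loop
   vertex 1.2 2.2 4.4
   vertex 0.0 5.1 4.8
   vertex 0.5 2.1 0.4
  endloop
 endfacet
 facet normal -0.504 -0.857 0.110
  outer loop
   vertex 1.2 2.2 4.4
   vertex 0.5 2.1 0.4
   vertex 4.1 0.1 1.3
  endloop
 endfacet
 facet normal 0.085 0.995 0.059
  outer loop
   vertex 4.7 4.9 1.4
   vertex 0.0 5.1 4.8
   vertex 5.9 4.6 4.7
  endloop
 endfacet
 facet normal 0.052 0.999 0.013
  outer loop
   vertex 4.7 4.9 1.4
   vertex 1.0 5.1 0.9
   vertex 0.0 5.1 4.8
  endloop
 endfacet
 facet normal 0.932 -0.362 -0.014
  outer loop
   vertex 5.2 2.9 2.1
   vertex 5.9 4.6 4.7
   vertex 4.1 0.1 1.3
  endloop
 endfacet
 facet normal 0.937 0.119 -0.330
  outer loop
   vertex 5.2 2.9 2.1
   vertex 4.7 4.9 1.4
   vertex 5.9 4.6 4.7
  endloop
 endfacet
 facet normal 0.097 0.148 -0.984
  outer loop
   vertex 3.8 0.6 0.5
   vertex 0.5 2.1 0.4
   vertex 1.0 5.1 0.9
  endloop
 endfacet
 facet normal 0.141 0.174 -0.975
  outer loop
   vertex 3.8 0.6 0.5
   vertex 1.0 5.1 0.9
   vertex 4.7 4.9 1.4
  endloop
 endfacet
 facet normal -0.372 -0.843 -0.388
  outer loop
   vertex 3.8 0.6 0.5
   vertex 4.1 0.1 1.3
   vertex 0.5 2.1 0.4
  endloop
 endfacet
 facet normal 0.865 -0.210 -0.456
  outer loop
   vertex 3.8 0.6 0.5
   vertex 5.2 2.9 2.1
   vertex 4.1 0.1 1.3
  endloop
 endfacet
 facet normal 0.772 -0.029 -0.634
  outer loop
   vertex 3.8 0.6 0.5
   vertex 4.7 4.9 1.4
   vertex 5.2 2.9 2.1
  endloop
 endfacet
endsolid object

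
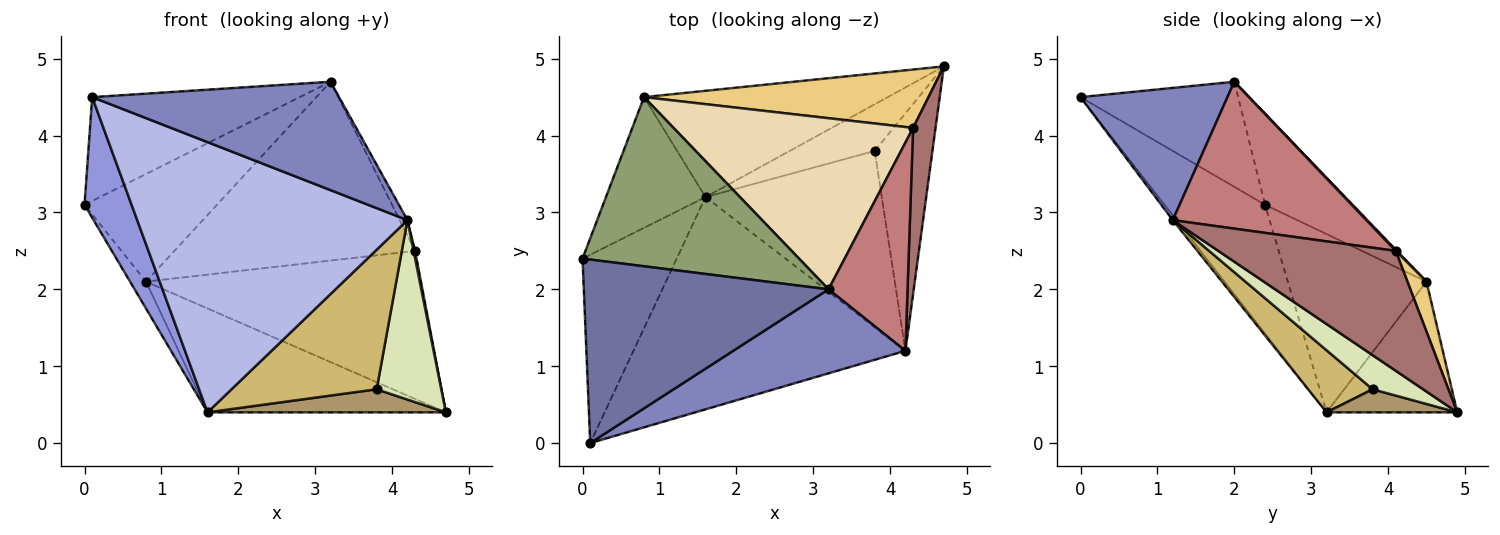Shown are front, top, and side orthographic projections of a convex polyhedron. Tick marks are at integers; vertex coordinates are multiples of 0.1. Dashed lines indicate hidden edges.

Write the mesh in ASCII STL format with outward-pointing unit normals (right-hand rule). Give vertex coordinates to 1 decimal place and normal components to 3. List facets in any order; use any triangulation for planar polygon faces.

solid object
 facet normal -0.350 0.461 0.815
  outer loop
   vertex 3.2 2.0 4.7
   vertex 0.0 2.4 3.1
   vertex 0.1 0.0 4.5
  endloop
 endfacet
 facet normal 0.426 -0.715 0.554
  outer loop
   vertex 4.2 1.2 2.9
   vertex 3.2 2.0 4.7
   vertex 0.1 0.0 4.5
  endloop
 endfacet
 facet normal -0.755 -0.354 -0.552
  outer loop
   vertex 1.6 3.2 0.4
   vertex 0.1 0.0 4.5
   vertex 0.0 2.4 3.1
  endloop
 endfacet
 facet normal -0.011 -0.786 -0.618
  outer loop
   vertex 1.6 3.2 0.4
   vertex 4.2 1.2 2.9
   vertex 0.1 0.0 4.5
  endloop
 endfacet
 facet normal -0.334 0.506 0.795
  outer loop
   vertex 0.8 4.5 2.1
   vertex 0.0 2.4 3.1
   vertex 3.2 2.0 4.7
  endloop
 endfacet
 facet normal -0.869 0.100 -0.485
  outer loop
   vertex 0.8 4.5 2.1
   vertex 1.6 3.2 0.4
   vertex 0.0 2.4 3.1
  endloop
 endfacet
 facet normal -0.358 0.653 -0.668
  outer loop
   vertex 0.8 4.5 2.1
   vertex 4.7 4.9 0.4
   vertex 1.6 3.2 0.4
  endloop
 endfacet
 facet normal 0.426 -0.545 -0.722
  outer loop
   vertex 3.8 3.8 0.7
   vertex 4.7 4.9 0.4
   vertex 4.2 1.2 2.9
  endloop
 endfacet
 facet normal 0.236 -0.431 -0.871
  outer loop
   vertex 3.8 3.8 0.7
   vertex 1.6 3.2 0.4
   vertex 4.7 4.9 0.4
  endloop
 endfacet
 facet normal 0.266 -0.598 -0.756
  outer loop
   vertex 3.8 3.8 0.7
   vertex 4.2 1.2 2.9
   vertex 1.6 3.2 0.4
  endloop
 endfacet
 facet normal 0.064 0.928 0.366
  outer loop
   vertex 4.3 4.1 2.5
   vertex 4.7 4.9 0.4
   vertex 0.8 4.5 2.1
  endloop
 endfacet
 facet normal 0.004 0.722 0.691
  outer loop
   vertex 4.3 4.1 2.5
   vertex 0.8 4.5 2.1
   vertex 3.2 2.0 4.7
  endloop
 endfacet
 facet normal 0.983 -0.009 0.184
  outer loop
   vertex 4.3 4.1 2.5
   vertex 4.2 1.2 2.9
   vertex 4.7 4.9 0.4
  endloop
 endfacet
 facet normal 0.880 0.035 0.473
  outer loop
   vertex 4.3 4.1 2.5
   vertex 3.2 2.0 4.7
   vertex 4.2 1.2 2.9
  endloop
 endfacet
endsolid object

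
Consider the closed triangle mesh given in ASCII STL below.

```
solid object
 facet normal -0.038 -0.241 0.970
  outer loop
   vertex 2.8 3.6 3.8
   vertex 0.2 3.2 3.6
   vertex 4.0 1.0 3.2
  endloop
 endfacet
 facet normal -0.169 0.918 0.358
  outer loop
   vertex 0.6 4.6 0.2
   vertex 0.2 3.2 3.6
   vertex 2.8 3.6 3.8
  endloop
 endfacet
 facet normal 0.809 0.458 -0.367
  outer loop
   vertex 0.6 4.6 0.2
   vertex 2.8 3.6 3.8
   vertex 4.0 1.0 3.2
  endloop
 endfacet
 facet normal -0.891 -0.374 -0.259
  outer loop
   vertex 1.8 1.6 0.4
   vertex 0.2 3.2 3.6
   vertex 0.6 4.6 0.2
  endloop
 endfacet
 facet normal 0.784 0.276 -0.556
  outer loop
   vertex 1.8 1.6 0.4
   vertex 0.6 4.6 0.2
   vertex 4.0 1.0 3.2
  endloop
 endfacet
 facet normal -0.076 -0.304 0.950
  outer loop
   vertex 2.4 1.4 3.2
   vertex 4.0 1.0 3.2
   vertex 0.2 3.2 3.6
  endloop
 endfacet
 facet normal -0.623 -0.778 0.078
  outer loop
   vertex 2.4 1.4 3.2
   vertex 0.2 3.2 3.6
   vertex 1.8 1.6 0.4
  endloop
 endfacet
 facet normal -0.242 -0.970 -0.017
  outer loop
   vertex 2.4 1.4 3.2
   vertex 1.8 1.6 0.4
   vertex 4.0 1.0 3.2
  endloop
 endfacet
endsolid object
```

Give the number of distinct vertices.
6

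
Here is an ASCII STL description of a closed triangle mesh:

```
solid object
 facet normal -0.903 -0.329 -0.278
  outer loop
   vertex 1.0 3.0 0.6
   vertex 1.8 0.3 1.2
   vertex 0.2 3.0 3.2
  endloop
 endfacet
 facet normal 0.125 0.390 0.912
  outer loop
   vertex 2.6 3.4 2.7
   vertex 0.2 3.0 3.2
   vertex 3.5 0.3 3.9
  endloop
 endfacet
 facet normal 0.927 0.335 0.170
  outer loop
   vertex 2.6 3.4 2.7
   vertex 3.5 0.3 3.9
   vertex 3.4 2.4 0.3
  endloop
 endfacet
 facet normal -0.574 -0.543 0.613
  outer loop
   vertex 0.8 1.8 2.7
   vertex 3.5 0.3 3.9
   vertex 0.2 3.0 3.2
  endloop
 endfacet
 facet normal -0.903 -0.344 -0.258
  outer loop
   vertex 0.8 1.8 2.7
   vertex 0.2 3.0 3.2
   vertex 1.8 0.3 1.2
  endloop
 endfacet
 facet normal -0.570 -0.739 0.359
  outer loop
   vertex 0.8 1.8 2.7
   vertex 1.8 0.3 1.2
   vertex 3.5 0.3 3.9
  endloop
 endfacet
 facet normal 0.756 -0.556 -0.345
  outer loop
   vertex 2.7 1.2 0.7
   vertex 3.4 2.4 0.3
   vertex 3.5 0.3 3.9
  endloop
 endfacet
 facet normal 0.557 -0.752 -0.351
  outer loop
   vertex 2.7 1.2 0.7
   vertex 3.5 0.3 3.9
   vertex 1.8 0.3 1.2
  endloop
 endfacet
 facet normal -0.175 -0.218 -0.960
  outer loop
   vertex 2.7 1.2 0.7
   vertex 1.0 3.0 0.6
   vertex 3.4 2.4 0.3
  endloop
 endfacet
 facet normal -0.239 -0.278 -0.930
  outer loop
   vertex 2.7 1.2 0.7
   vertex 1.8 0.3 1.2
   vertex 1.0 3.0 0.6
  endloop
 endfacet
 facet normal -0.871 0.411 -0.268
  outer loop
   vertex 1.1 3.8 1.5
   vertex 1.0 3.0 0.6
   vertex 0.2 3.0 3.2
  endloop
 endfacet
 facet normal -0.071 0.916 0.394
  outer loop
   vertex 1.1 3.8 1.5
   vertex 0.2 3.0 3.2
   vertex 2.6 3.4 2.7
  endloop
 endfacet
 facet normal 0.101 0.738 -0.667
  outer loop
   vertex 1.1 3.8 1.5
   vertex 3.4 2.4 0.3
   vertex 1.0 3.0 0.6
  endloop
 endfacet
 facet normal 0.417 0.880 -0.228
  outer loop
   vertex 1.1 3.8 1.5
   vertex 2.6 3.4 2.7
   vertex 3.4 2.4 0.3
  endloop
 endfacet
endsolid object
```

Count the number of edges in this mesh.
21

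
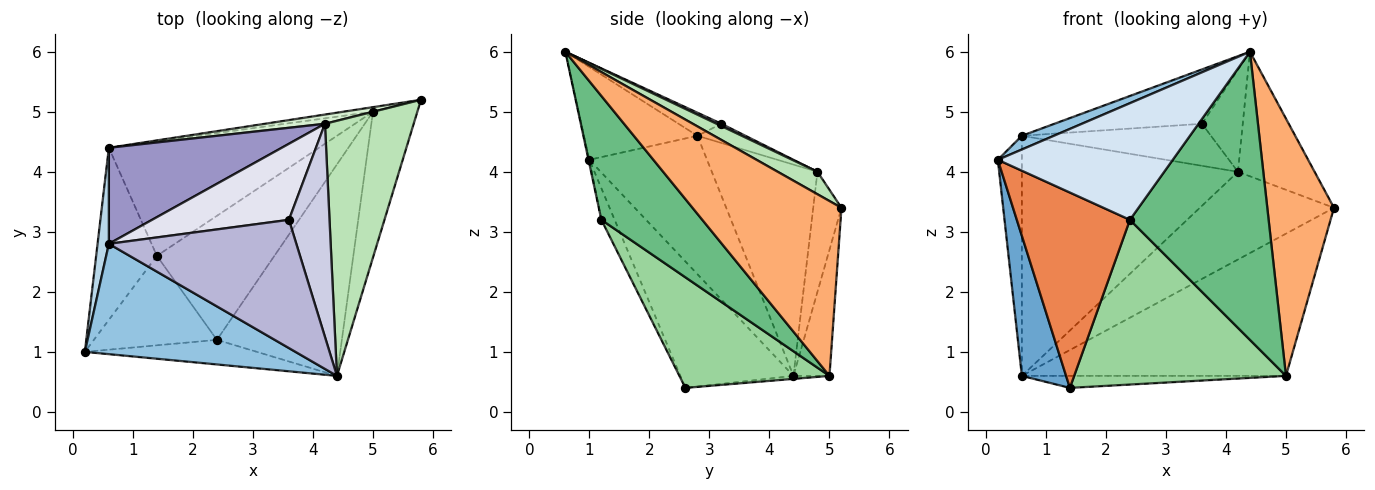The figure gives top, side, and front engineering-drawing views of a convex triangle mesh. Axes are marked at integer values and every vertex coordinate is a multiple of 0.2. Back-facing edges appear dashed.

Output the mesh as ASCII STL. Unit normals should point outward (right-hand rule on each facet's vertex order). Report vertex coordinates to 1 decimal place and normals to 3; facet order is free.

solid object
 facet normal -0.850 -0.332 -0.408
  outer loop
   vertex 0.6 4.4 0.6
   vertex 1.4 2.6 0.4
   vertex 0.2 1.0 4.2
  endloop
 endfacet
 facet normal -0.400 -0.113 0.909
  outer loop
   vertex 0.6 2.8 4.6
   vertex 0.2 1.0 4.2
   vertex 4.4 0.6 6.0
  endloop
 endfacet
 facet normal -0.977 0.199 0.080
  outer loop
   vertex 0.6 2.8 4.6
   vertex 0.6 4.4 0.6
   vertex 0.2 1.0 4.2
  endloop
 endfacet
 facet normal -0.005 -0.978 -0.206
  outer loop
   vertex 2.4 1.2 3.2
   vertex 4.4 0.6 6.0
   vertex 0.2 1.0 4.2
  endloop
 endfacet
 facet normal -0.106 -0.904 -0.414
  outer loop
   vertex 2.4 1.2 3.2
   vertex 0.2 1.0 4.2
   vertex 1.4 2.6 0.4
  endloop
 endfacet
 facet normal 0.889 -0.398 -0.226
  outer loop
   vertex 5.0 5.0 0.6
   vertex 5.8 5.2 3.4
   vertex 4.4 0.6 6.0
  endloop
 endfacet
 facet normal -0.135 0.990 -0.032
  outer loop
   vertex 5.0 5.0 0.6
   vertex 0.6 4.4 0.6
   vertex 5.8 5.2 3.4
  endloop
 endfacet
 facet normal -0.014 0.104 -0.994
  outer loop
   vertex 5.0 5.0 0.6
   vertex 1.4 2.6 0.4
   vertex 0.6 4.4 0.6
  endloop
 endfacet
 facet normal 0.506 -0.695 -0.510
  outer loop
   vertex 5.0 5.0 0.6
   vertex 4.4 0.6 6.0
   vertex 2.4 1.2 3.2
  endloop
 endfacet
 facet normal 0.493 -0.695 -0.524
  outer loop
   vertex 5.0 5.0 0.6
   vertex 2.4 1.2 3.2
   vertex 1.4 2.6 0.4
  endloop
 endfacet
 facet normal 0.222 0.428 0.876
  outer loop
   vertex 4.2 4.8 4.0
   vertex 4.4 0.6 6.0
   vertex 5.8 5.2 3.4
  endloop
 endfacet
 facet normal -0.205 0.973 0.102
  outer loop
   vertex 4.2 4.8 4.0
   vertex 5.8 5.2 3.4
   vertex 0.6 4.4 0.6
  endloop
 endfacet
 facet normal -0.413 0.845 0.338
  outer loop
   vertex 4.2 4.8 4.0
   vertex 0.6 4.4 0.6
   vertex 0.6 2.8 4.6
  endloop
 endfacet
 facet normal -0.113 0.388 0.915
  outer loop
   vertex 3.6 3.2 4.8
   vertex 0.6 2.8 4.6
   vertex 4.4 0.6 6.0
  endloop
 endfacet
 facet normal 0.051 0.431 0.901
  outer loop
   vertex 3.6 3.2 4.8
   vertex 4.4 0.6 6.0
   vertex 4.2 4.8 4.0
  endloop
 endfacet
 facet normal -0.122 0.480 0.869
  outer loop
   vertex 3.6 3.2 4.8
   vertex 4.2 4.8 4.0
   vertex 0.6 2.8 4.6
  endloop
 endfacet
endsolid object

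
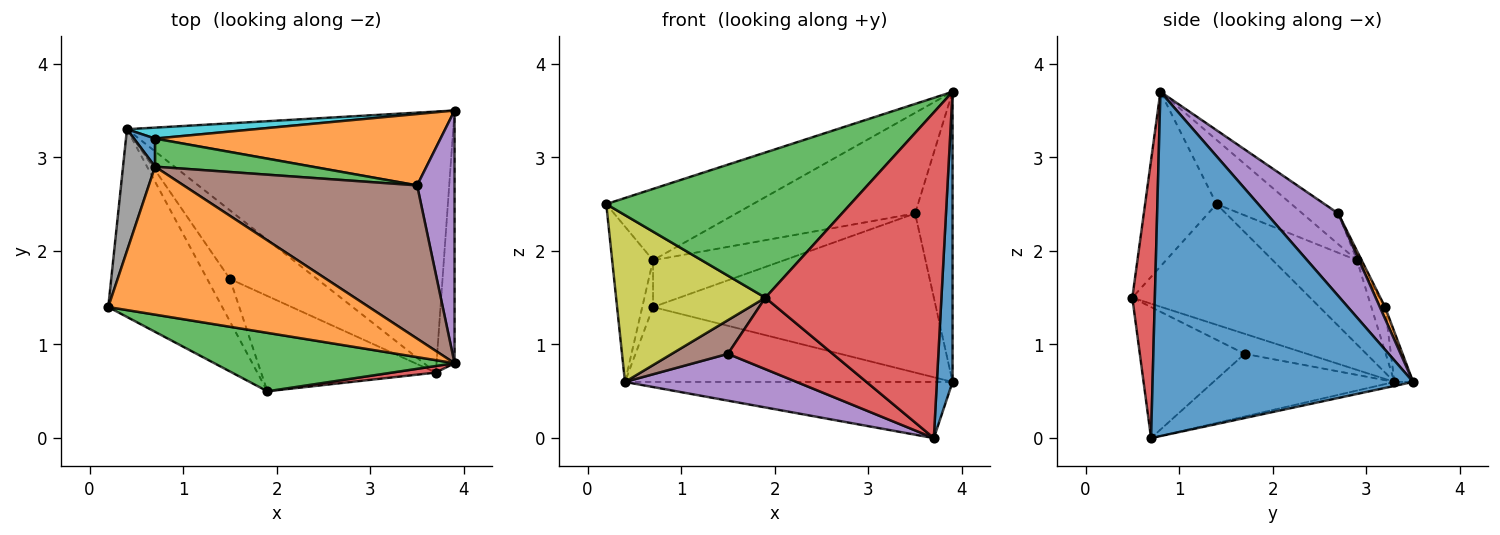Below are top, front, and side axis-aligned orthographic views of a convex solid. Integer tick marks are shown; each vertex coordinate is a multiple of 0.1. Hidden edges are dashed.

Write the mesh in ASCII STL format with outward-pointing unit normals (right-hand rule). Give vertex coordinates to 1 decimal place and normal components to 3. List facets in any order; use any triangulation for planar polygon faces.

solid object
 facet normal 0.997 -0.060 -0.052
  outer loop
   vertex 3.7 0.7 0.0
   vertex 3.9 3.5 0.6
   vertex 3.9 0.8 3.7
  endloop
 endfacet
 facet normal -0.216 0.424 0.879
  outer loop
   vertex 0.7 2.9 1.9
   vertex 0.2 1.4 2.5
   vertex 3.9 0.8 3.7
  endloop
 endfacet
 facet normal -0.262 -0.895 0.360
  outer loop
   vertex 1.9 0.5 1.5
   vertex 3.9 0.8 3.7
   vertex 0.2 1.4 2.5
  endloop
 endfacet
 facet normal 0.127 -0.992 0.020
  outer loop
   vertex 1.9 0.5 1.5
   vertex 3.7 0.7 0.0
   vertex 3.9 0.8 3.7
  endloop
 endfacet
 facet normal 0.823 0.429 0.373
  outer loop
   vertex 3.5 2.7 2.4
   vertex 3.9 0.8 3.7
   vertex 3.9 3.5 0.6
  endloop
 endfacet
 facet normal -0.109 0.546 0.831
  outer loop
   vertex 3.5 2.7 2.4
   vertex 0.7 2.9 1.9
   vertex 3.9 0.8 3.7
  endloop
 endfacet
 facet normal -0.012 0.210 -0.978
  outer loop
   vertex 0.4 3.3 0.6
   vertex 3.9 3.5 0.6
   vertex 3.7 0.7 0.0
  endloop
 endfacet
 facet normal -0.851 0.413 0.324
  outer loop
   vertex 0.4 3.3 0.6
   vertex 0.2 1.4 2.5
   vertex 0.7 2.9 1.9
  endloop
 endfacet
 facet normal -0.621 -0.521 -0.586
  outer loop
   vertex 0.4 3.3 0.6
   vertex 1.9 0.5 1.5
   vertex 0.2 1.4 2.5
  endloop
 endfacet
 facet normal -0.056 0.988 0.145
  outer loop
   vertex 0.7 3.2 1.4
   vertex 3.9 3.5 0.6
   vertex 0.4 3.3 0.6
  endloop
 endfacet
 facet normal -0.736 0.581 0.348
  outer loop
   vertex 0.7 3.2 1.4
   vertex 0.4 3.3 0.6
   vertex 0.7 2.9 1.9
  endloop
 endfacet
 facet normal 0.017 0.912 0.409
  outer loop
   vertex 0.7 3.2 1.4
   vertex 3.5 2.7 2.4
   vertex 3.9 3.5 0.6
  endloop
 endfacet
 facet normal -0.031 0.857 0.514
  outer loop
   vertex 0.7 3.2 1.4
   vertex 0.7 2.9 1.9
   vertex 3.5 2.7 2.4
  endloop
 endfacet
 facet normal -0.514 -0.514 -0.686
  outer loop
   vertex 1.5 1.7 0.9
   vertex 3.7 0.7 0.0
   vertex 1.9 0.5 1.5
  endloop
 endfacet
 facet normal -0.511 -0.484 -0.710
  outer loop
   vertex 1.5 1.7 0.9
   vertex 0.4 3.3 0.6
   vertex 3.7 0.7 0.0
  endloop
 endfacet
 facet normal -0.568 -0.512 -0.644
  outer loop
   vertex 1.5 1.7 0.9
   vertex 1.9 0.5 1.5
   vertex 0.4 3.3 0.6
  endloop
 endfacet
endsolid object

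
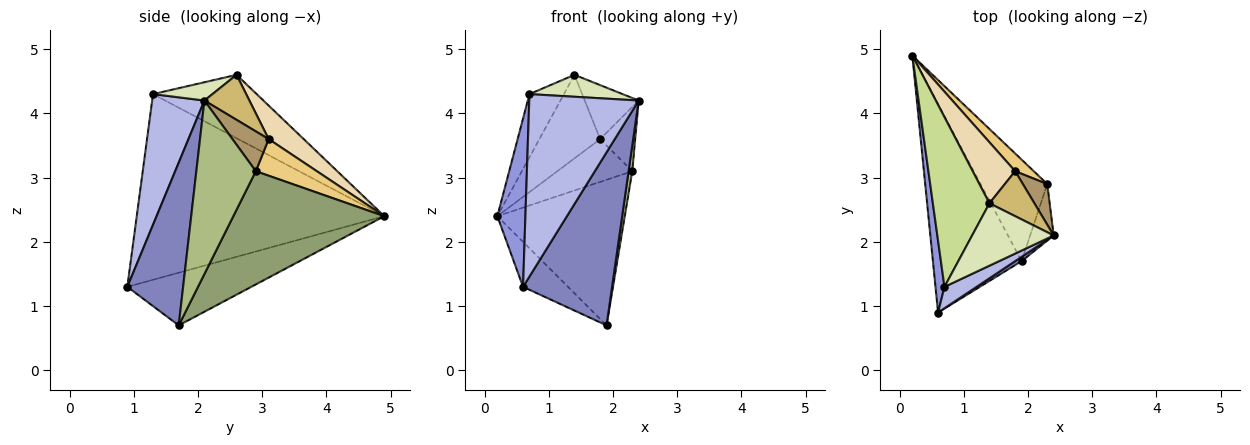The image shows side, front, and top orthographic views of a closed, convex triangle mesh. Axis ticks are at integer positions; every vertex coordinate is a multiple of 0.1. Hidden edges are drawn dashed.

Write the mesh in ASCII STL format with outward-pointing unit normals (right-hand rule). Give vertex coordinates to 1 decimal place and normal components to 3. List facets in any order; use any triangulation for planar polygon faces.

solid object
 facet normal -0.502 0.182 -0.845
  outer loop
   vertex 1.9 1.7 0.7
   vertex 0.6 0.9 1.3
   vertex 0.2 4.9 2.4
  endloop
 endfacet
 facet normal 0.531 -0.847 0.021
  outer loop
   vertex 1.9 1.7 0.7
   vertex 2.4 2.1 4.2
   vertex 0.6 0.9 1.3
  endloop
 endfacet
 facet normal -0.992 -0.112 0.048
  outer loop
   vertex 0.7 1.3 4.3
   vertex 0.2 4.9 2.4
   vertex 0.6 0.9 1.3
  endloop
 endfacet
 facet normal 0.428 -0.897 0.105
  outer loop
   vertex 0.7 1.3 4.3
   vertex 0.6 0.9 1.3
   vertex 2.4 2.1 4.2
  endloop
 endfacet
 facet normal 0.697 0.588 -0.410
  outer loop
   vertex 2.3 2.9 3.1
   vertex 1.9 1.7 0.7
   vertex 0.2 4.9 2.4
  endloop
 endfacet
 facet normal 0.989 -0.061 -0.134
  outer loop
   vertex 2.3 2.9 3.1
   vertex 2.4 2.1 4.2
   vertex 1.9 1.7 0.7
  endloop
 endfacet
 facet normal -0.724 0.241 0.646
  outer loop
   vertex 1.4 2.6 4.6
   vertex 0.2 4.9 2.4
   vertex 0.7 1.3 4.3
  endloop
 endfacet
 facet normal 0.207 -0.324 0.923
  outer loop
   vertex 1.4 2.6 4.6
   vertex 0.7 1.3 4.3
   vertex 2.4 2.1 4.2
  endloop
 endfacet
 facet normal 0.658 0.636 0.403
  outer loop
   vertex 1.8 3.1 3.6
   vertex 2.4 2.1 4.2
   vertex 2.3 2.9 3.1
  endloop
 endfacet
 facet normal 0.539 0.647 0.539
  outer loop
   vertex 1.8 3.1 3.6
   vertex 1.4 2.6 4.6
   vertex 2.4 2.1 4.2
  endloop
 endfacet
 facet normal 0.601 0.738 0.306
  outer loop
   vertex 1.8 3.1 3.6
   vertex 2.3 2.9 3.1
   vertex 0.2 4.9 2.4
  endloop
 endfacet
 facet normal 0.422 0.732 0.535
  outer loop
   vertex 1.8 3.1 3.6
   vertex 0.2 4.9 2.4
   vertex 1.4 2.6 4.6
  endloop
 endfacet
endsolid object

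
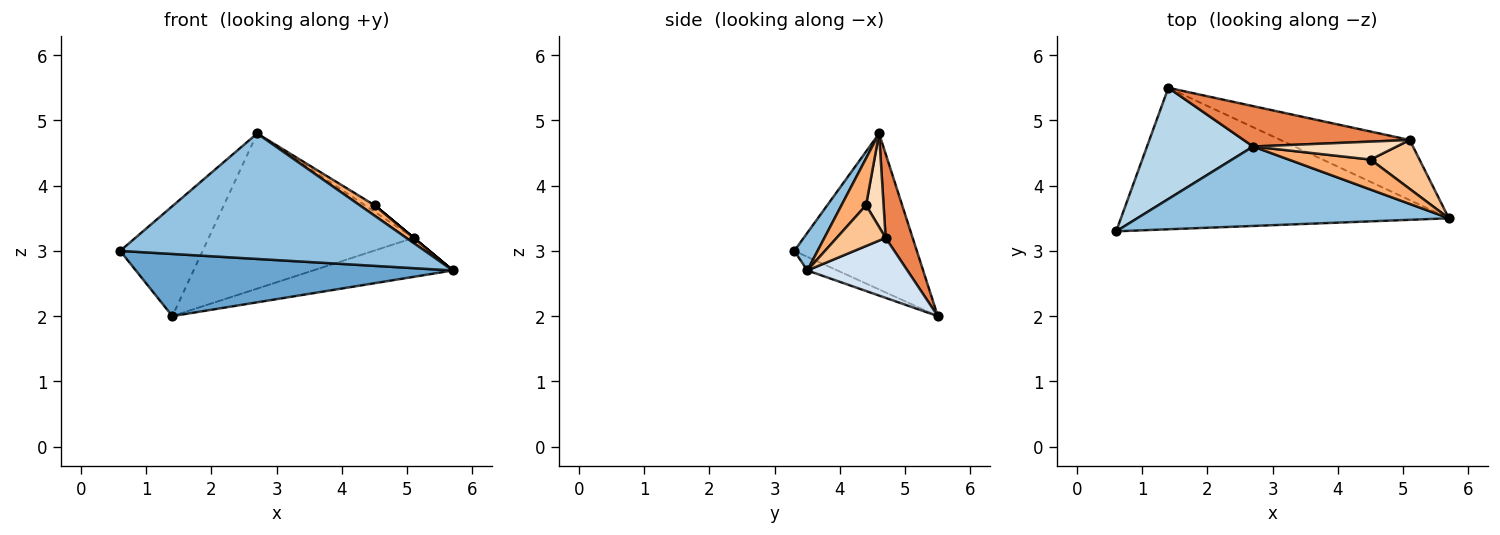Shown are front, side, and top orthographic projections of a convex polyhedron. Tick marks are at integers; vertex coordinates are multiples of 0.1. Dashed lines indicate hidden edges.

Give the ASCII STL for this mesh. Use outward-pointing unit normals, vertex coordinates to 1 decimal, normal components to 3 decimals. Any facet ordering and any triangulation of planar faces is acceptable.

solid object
 facet normal -0.038 -0.402 -0.915
  outer loop
   vertex 1.4 5.5 2.0
   vertex 5.7 3.5 2.7
   vertex 0.6 3.3 3.0
  endloop
 endfacet
 facet normal 0.064 -0.843 0.534
  outer loop
   vertex 2.7 4.6 4.8
   vertex 0.6 3.3 3.0
   vertex 5.7 3.5 2.7
  endloop
 endfacet
 facet normal -0.722 0.486 0.492
  outer loop
   vertex 2.7 4.6 4.8
   vertex 1.4 5.5 2.0
   vertex 0.6 3.3 3.0
  endloop
 endfacet
 facet normal 0.363 0.507 -0.782
  outer loop
   vertex 5.1 4.7 3.2
   vertex 5.7 3.5 2.7
   vertex 1.4 5.5 2.0
  endloop
 endfacet
 facet normal 0.127 0.960 0.250
  outer loop
   vertex 5.1 4.7 3.2
   vertex 1.4 5.5 2.0
   vertex 2.7 4.6 4.8
  endloop
 endfacet
 facet normal 0.476 -0.289 0.831
  outer loop
   vertex 4.5 4.4 3.7
   vertex 2.7 4.6 4.8
   vertex 5.7 3.5 2.7
  endloop
 endfacet
 facet normal 0.640 0.000 0.768
  outer loop
   vertex 4.5 4.4 3.7
   vertex 5.7 3.5 2.7
   vertex 5.1 4.7 3.2
  endloop
 endfacet
 facet normal 0.522 0.291 0.801
  outer loop
   vertex 4.5 4.4 3.7
   vertex 5.1 4.7 3.2
   vertex 2.7 4.6 4.8
  endloop
 endfacet
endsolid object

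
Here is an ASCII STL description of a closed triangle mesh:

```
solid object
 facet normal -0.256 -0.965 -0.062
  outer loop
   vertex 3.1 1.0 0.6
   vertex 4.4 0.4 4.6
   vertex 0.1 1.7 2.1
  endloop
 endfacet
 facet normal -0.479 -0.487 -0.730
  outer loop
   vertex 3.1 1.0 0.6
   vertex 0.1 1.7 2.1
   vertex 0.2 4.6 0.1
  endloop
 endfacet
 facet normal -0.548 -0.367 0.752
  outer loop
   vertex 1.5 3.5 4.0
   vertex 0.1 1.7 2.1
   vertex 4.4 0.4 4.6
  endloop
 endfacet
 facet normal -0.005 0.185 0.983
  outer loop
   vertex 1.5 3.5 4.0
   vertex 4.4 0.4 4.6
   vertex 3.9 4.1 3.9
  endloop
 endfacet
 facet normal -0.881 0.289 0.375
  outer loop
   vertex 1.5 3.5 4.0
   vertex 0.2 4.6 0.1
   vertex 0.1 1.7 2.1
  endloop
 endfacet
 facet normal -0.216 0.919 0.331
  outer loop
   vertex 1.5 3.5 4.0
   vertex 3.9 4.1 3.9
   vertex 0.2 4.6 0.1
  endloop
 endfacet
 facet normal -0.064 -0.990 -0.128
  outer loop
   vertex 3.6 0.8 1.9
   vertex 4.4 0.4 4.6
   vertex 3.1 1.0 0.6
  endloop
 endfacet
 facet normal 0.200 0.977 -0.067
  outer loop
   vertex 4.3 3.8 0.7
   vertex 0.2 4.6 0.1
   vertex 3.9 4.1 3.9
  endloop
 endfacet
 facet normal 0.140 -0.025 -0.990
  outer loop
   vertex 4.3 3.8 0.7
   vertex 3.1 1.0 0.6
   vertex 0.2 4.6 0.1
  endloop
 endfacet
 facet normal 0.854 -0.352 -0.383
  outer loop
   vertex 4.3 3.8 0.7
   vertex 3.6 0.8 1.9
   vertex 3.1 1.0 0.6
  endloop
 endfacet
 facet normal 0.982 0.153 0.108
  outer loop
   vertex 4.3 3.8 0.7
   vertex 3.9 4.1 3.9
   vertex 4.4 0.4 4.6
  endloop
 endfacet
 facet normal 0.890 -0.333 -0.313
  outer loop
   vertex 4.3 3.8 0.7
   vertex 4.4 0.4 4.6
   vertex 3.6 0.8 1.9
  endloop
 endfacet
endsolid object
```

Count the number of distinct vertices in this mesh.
8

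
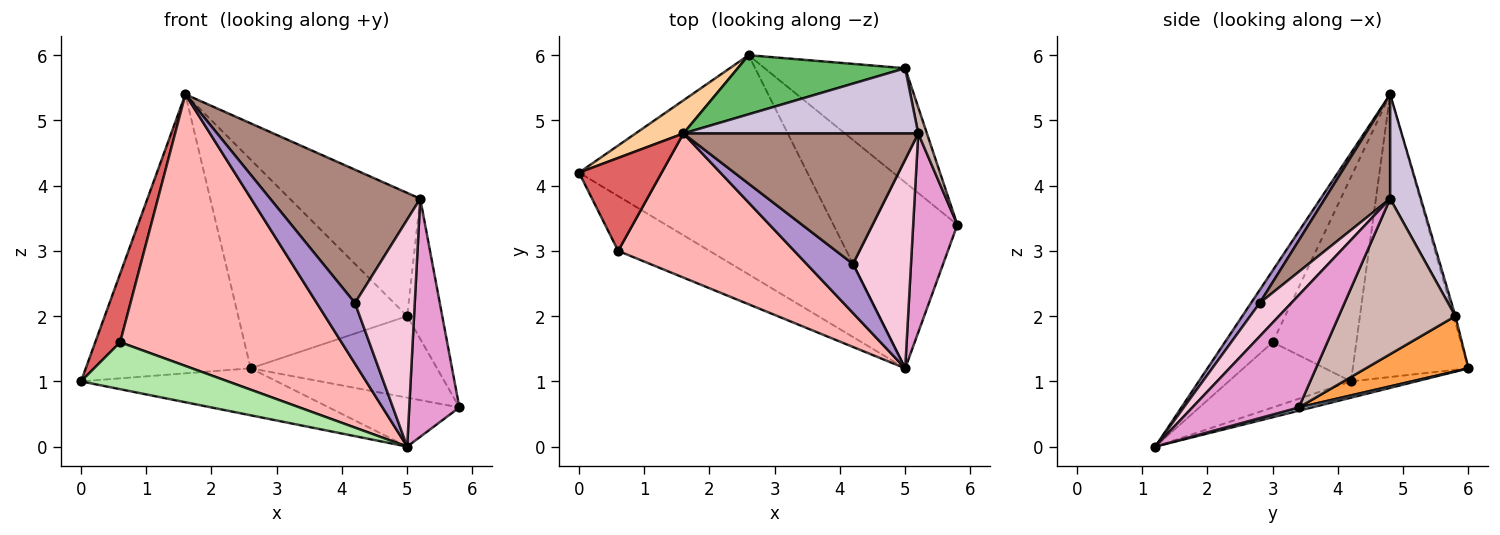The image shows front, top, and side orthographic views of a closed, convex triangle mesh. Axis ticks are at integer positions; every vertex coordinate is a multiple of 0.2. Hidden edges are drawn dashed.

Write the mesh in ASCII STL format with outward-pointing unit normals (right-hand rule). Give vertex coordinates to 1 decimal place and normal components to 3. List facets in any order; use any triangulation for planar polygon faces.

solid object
 facet normal -0.070 0.209 -0.975
  outer loop
   vertex 2.6 6.0 1.2
   vertex 5.0 1.2 0.0
   vertex 0.0 4.2 1.0
  endloop
 endfacet
 facet normal 0.025 0.254 -0.967
  outer loop
   vertex 2.6 6.0 1.2
   vertex 5.8 3.4 0.6
   vertex 5.0 1.2 0.0
  endloop
 endfacet
 facet normal 0.305 0.554 -0.775
  outer loop
   vertex 2.6 6.0 1.2
   vertex 5.0 5.8 2.0
   vertex 5.8 3.4 0.6
  endloop
 endfacet
 facet normal -0.572 0.815 0.097
  outer loop
   vertex 2.6 6.0 1.2
   vertex 0.0 4.2 1.0
   vertex 1.6 4.8 5.4
  endloop
 endfacet
 facet normal -0.011 0.962 0.272
  outer loop
   vertex 2.6 6.0 1.2
   vertex 1.6 4.8 5.4
   vertex 5.0 5.8 2.0
  endloop
 endfacet
 facet normal -0.477 -0.572 -0.667
  outer loop
   vertex 0.6 3.0 1.6
   vertex 0.0 4.2 1.0
   vertex 5.0 1.2 0.0
  endloop
 endfacet
 facet normal -0.894 -0.266 0.361
  outer loop
   vertex 0.6 3.0 1.6
   vertex 1.6 4.8 5.4
   vertex 0.0 4.2 1.0
  endloop
 endfacet
 facet normal -0.188 -0.868 0.460
  outer loop
   vertex 0.6 3.0 1.6
   vertex 5.0 1.2 0.0
   vertex 1.6 4.8 5.4
  endloop
 endfacet
 facet normal 0.174 -0.765 0.620
  outer loop
   vertex 4.2 2.8 2.2
   vertex 1.6 4.8 5.4
   vertex 5.0 1.2 0.0
  endloop
 endfacet
 facet normal 0.204 0.865 0.458
  outer loop
   vertex 5.2 4.8 3.8
   vertex 5.0 5.8 2.0
   vertex 1.6 4.8 5.4
  endloop
 endfacet
 facet normal 0.297 -0.683 0.668
  outer loop
   vertex 5.2 4.8 3.8
   vertex 1.6 4.8 5.4
   vertex 4.2 2.8 2.2
  endloop
 endfacet
 facet normal 0.956 0.288 0.053
  outer loop
   vertex 5.2 4.8 3.8
   vertex 5.8 3.4 0.6
   vertex 5.0 5.8 2.0
  endloop
 endfacet
 facet normal 0.852 -0.401 0.335
  outer loop
   vertex 5.2 4.8 3.8
   vertex 5.0 1.2 0.0
   vertex 5.8 3.4 0.6
  endloop
 endfacet
 facet normal 0.363 -0.686 0.631
  outer loop
   vertex 5.2 4.8 3.8
   vertex 4.2 2.8 2.2
   vertex 5.0 1.2 0.0
  endloop
 endfacet
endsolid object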